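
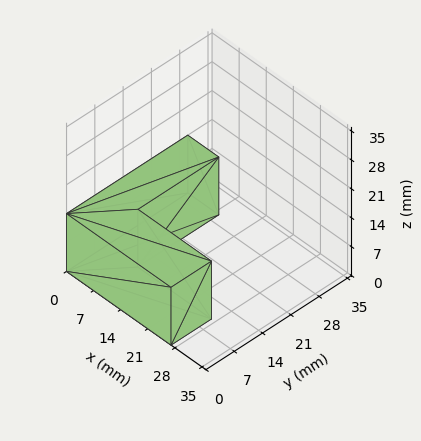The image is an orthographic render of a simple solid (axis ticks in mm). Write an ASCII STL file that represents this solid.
Reading the render: the shape is an L-shaped prism: outer 27 × 30 mm, arm thicknesses ≈ 10 mm (horizontal) and 8 mm (vertical), extruded 14 mm in z (dimensions read to the nearest mm from the axis ticks). For the STL, each face is triangulated and given an outward normal.

solid part
  facet normal 0.0000 0.0000 -1.0000
    outer loop
      vertex 27.0 10.0 0.0
      vertex 27.0 0.0 0.0
      vertex 0.0 0.0 0.0
    endloop
  endfacet
  facet normal 0.0000 0.0000 -1.0000
    outer loop
      vertex 8.0 10.0 0.0
      vertex 27.0 10.0 0.0
      vertex 0.0 0.0 0.0
    endloop
  endfacet
  facet normal 0.0000 0.0000 -1.0000
    outer loop
      vertex 8.0 30.0 0.0
      vertex 8.0 10.0 0.0
      vertex 0.0 0.0 0.0
    endloop
  endfacet
  facet normal 0.0000 0.0000 -1.0000
    outer loop
      vertex 0.0 30.0 0.0
      vertex 8.0 30.0 0.0
      vertex 0.0 0.0 0.0
    endloop
  endfacet
  facet normal 0.0000 0.0000 1.0000
    outer loop
      vertex 0.0 0.0 14.0
      vertex 27.0 0.0 14.0
      vertex 27.0 10.0 14.0
    endloop
  endfacet
  facet normal 0.0000 0.0000 1.0000
    outer loop
      vertex 0.0 0.0 14.0
      vertex 27.0 10.0 14.0
      vertex 8.0 10.0 14.0
    endloop
  endfacet
  facet normal 0.0000 0.0000 1.0000
    outer loop
      vertex 0.0 0.0 14.0
      vertex 8.0 10.0 14.0
      vertex 8.0 30.0 14.0
    endloop
  endfacet
  facet normal 0.0000 0.0000 1.0000
    outer loop
      vertex 0.0 0.0 14.0
      vertex 8.0 30.0 14.0
      vertex 0.0 30.0 14.0
    endloop
  endfacet
  facet normal 0.0000 -1.0000 0.0000
    outer loop
      vertex 0.0 0.0 0.0
      vertex 27.0 0.0 0.0
      vertex 27.0 0.0 14.0
    endloop
  endfacet
  facet normal 0.0000 -1.0000 0.0000
    outer loop
      vertex 0.0 0.0 0.0
      vertex 27.0 0.0 14.0
      vertex 0.0 0.0 14.0
    endloop
  endfacet
  facet normal 1.0000 0.0000 0.0000
    outer loop
      vertex 27.0 0.0 0.0
      vertex 27.0 10.0 0.0
      vertex 27.0 10.0 14.0
    endloop
  endfacet
  facet normal 1.0000 0.0000 0.0000
    outer loop
      vertex 27.0 0.0 0.0
      vertex 27.0 10.0 14.0
      vertex 27.0 0.0 14.0
    endloop
  endfacet
  facet normal 0.0000 1.0000 0.0000
    outer loop
      vertex 27.0 10.0 0.0
      vertex 8.0 10.0 0.0
      vertex 8.0 10.0 14.0
    endloop
  endfacet
  facet normal 0.0000 1.0000 0.0000
    outer loop
      vertex 27.0 10.0 0.0
      vertex 8.0 10.0 14.0
      vertex 27.0 10.0 14.0
    endloop
  endfacet
  facet normal 1.0000 0.0000 0.0000
    outer loop
      vertex 8.0 10.0 0.0
      vertex 8.0 30.0 0.0
      vertex 8.0 30.0 14.0
    endloop
  endfacet
  facet normal 1.0000 0.0000 0.0000
    outer loop
      vertex 8.0 10.0 0.0
      vertex 8.0 30.0 14.0
      vertex 8.0 10.0 14.0
    endloop
  endfacet
  facet normal 0.0000 1.0000 0.0000
    outer loop
      vertex 8.0 30.0 0.0
      vertex 0.0 30.0 0.0
      vertex 0.0 30.0 14.0
    endloop
  endfacet
  facet normal 0.0000 1.0000 0.0000
    outer loop
      vertex 8.0 30.0 0.0
      vertex 0.0 30.0 14.0
      vertex 8.0 30.0 14.0
    endloop
  endfacet
  facet normal -1.0000 0.0000 0.0000
    outer loop
      vertex 0.0 30.0 0.0
      vertex 0.0 0.0 0.0
      vertex 0.0 0.0 14.0
    endloop
  endfacet
  facet normal -1.0000 0.0000 0.0000
    outer loop
      vertex 0.0 30.0 0.0
      vertex 0.0 0.0 14.0
      vertex 0.0 30.0 14.0
    endloop
  endfacet
endsolid part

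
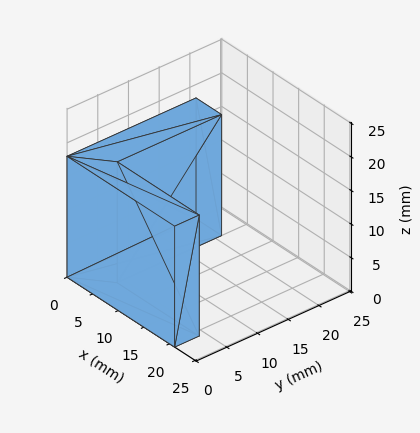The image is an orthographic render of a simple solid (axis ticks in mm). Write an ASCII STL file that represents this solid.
Reading the render: the shape is an L-shaped prism: outer 21 × 21 mm, arm thicknesses ≈ 4 mm (horizontal) and 5 mm (vertical), extruded 18 mm in z (dimensions read to the nearest mm from the axis ticks). For the STL, each face is triangulated and given an outward normal.

solid part
  facet normal 0.0000 0.0000 -1.0000
    outer loop
      vertex 21.000 4.000 0.000
      vertex 21.000 0.000 0.000
      vertex 0.000 0.000 0.000
    endloop
  endfacet
  facet normal 0.0000 0.0000 -1.0000
    outer loop
      vertex 5.000 4.000 0.000
      vertex 21.000 4.000 0.000
      vertex 0.000 0.000 0.000
    endloop
  endfacet
  facet normal 0.0000 0.0000 -1.0000
    outer loop
      vertex 5.000 21.000 0.000
      vertex 5.000 4.000 0.000
      vertex 0.000 0.000 0.000
    endloop
  endfacet
  facet normal 0.0000 0.0000 -1.0000
    outer loop
      vertex 0.000 21.000 0.000
      vertex 5.000 21.000 0.000
      vertex 0.000 0.000 0.000
    endloop
  endfacet
  facet normal 0.0000 0.0000 1.0000
    outer loop
      vertex 0.000 0.000 18.000
      vertex 21.000 0.000 18.000
      vertex 21.000 4.000 18.000
    endloop
  endfacet
  facet normal 0.0000 0.0000 1.0000
    outer loop
      vertex 0.000 0.000 18.000
      vertex 21.000 4.000 18.000
      vertex 5.000 4.000 18.000
    endloop
  endfacet
  facet normal 0.0000 0.0000 1.0000
    outer loop
      vertex 0.000 0.000 18.000
      vertex 5.000 4.000 18.000
      vertex 5.000 21.000 18.000
    endloop
  endfacet
  facet normal 0.0000 0.0000 1.0000
    outer loop
      vertex 0.000 0.000 18.000
      vertex 5.000 21.000 18.000
      vertex 0.000 21.000 18.000
    endloop
  endfacet
  facet normal 0.0000 -1.0000 0.0000
    outer loop
      vertex 0.000 0.000 0.000
      vertex 21.000 0.000 0.000
      vertex 21.000 0.000 18.000
    endloop
  endfacet
  facet normal 0.0000 -1.0000 0.0000
    outer loop
      vertex 0.000 0.000 0.000
      vertex 21.000 0.000 18.000
      vertex 0.000 0.000 18.000
    endloop
  endfacet
  facet normal 1.0000 0.0000 0.0000
    outer loop
      vertex 21.000 0.000 0.000
      vertex 21.000 4.000 0.000
      vertex 21.000 4.000 18.000
    endloop
  endfacet
  facet normal 1.0000 0.0000 0.0000
    outer loop
      vertex 21.000 0.000 0.000
      vertex 21.000 4.000 18.000
      vertex 21.000 0.000 18.000
    endloop
  endfacet
  facet normal 0.0000 1.0000 0.0000
    outer loop
      vertex 21.000 4.000 0.000
      vertex 5.000 4.000 0.000
      vertex 5.000 4.000 18.000
    endloop
  endfacet
  facet normal 0.0000 1.0000 0.0000
    outer loop
      vertex 21.000 4.000 0.000
      vertex 5.000 4.000 18.000
      vertex 21.000 4.000 18.000
    endloop
  endfacet
  facet normal 1.0000 0.0000 0.0000
    outer loop
      vertex 5.000 4.000 0.000
      vertex 5.000 21.000 0.000
      vertex 5.000 21.000 18.000
    endloop
  endfacet
  facet normal 1.0000 0.0000 0.0000
    outer loop
      vertex 5.000 4.000 0.000
      vertex 5.000 21.000 18.000
      vertex 5.000 4.000 18.000
    endloop
  endfacet
  facet normal 0.0000 1.0000 0.0000
    outer loop
      vertex 5.000 21.000 0.000
      vertex 0.000 21.000 0.000
      vertex 0.000 21.000 18.000
    endloop
  endfacet
  facet normal 0.0000 1.0000 0.0000
    outer loop
      vertex 5.000 21.000 0.000
      vertex 0.000 21.000 18.000
      vertex 5.000 21.000 18.000
    endloop
  endfacet
  facet normal -1.0000 0.0000 0.0000
    outer loop
      vertex 0.000 21.000 0.000
      vertex 0.000 0.000 0.000
      vertex 0.000 0.000 18.000
    endloop
  endfacet
  facet normal -1.0000 0.0000 0.0000
    outer loop
      vertex 0.000 21.000 0.000
      vertex 0.000 0.000 18.000
      vertex 0.000 21.000 18.000
    endloop
  endfacet
endsolid part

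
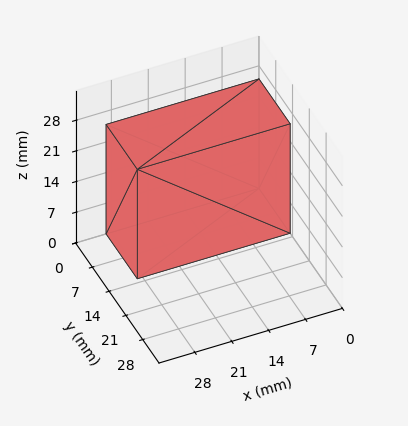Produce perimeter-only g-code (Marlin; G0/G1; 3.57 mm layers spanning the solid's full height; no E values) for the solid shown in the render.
Reading the render: the shape is a rectangular box, roughly 29 × 13 mm footprint and 25 mm tall (dimensions read to the nearest mm from the axis ticks). For the g-code, the solid's height is divided into equal slices at the stated Δz and each level perimeter traced with G1 moves after a G0 lift.

; perimeter-only toolpath
G21 ; units = mm
G90 ; absolute positioning
G28 ; home
; layer 1
G0 Z3.57
G0 X0.00 Y0.00
G1 X29.00 Y0.00
G1 X29.00 Y13.00
G1 X0.00 Y13.00
G1 X0.00 Y0.00
; layer 2
G0 Z7.14
G0 X0.00 Y0.00
G1 X29.00 Y0.00
G1 X29.00 Y13.00
G1 X0.00 Y13.00
G1 X0.00 Y0.00
; layer 3
G0 Z10.71
G0 X0.00 Y0.00
G1 X29.00 Y0.00
G1 X29.00 Y13.00
G1 X0.00 Y13.00
G1 X0.00 Y0.00
; layer 4
G0 Z14.29
G0 X0.00 Y0.00
G1 X29.00 Y0.00
G1 X29.00 Y13.00
G1 X0.00 Y13.00
G1 X0.00 Y0.00
; layer 5
G0 Z17.86
G0 X0.00 Y0.00
G1 X29.00 Y0.00
G1 X29.00 Y13.00
G1 X0.00 Y13.00
G1 X0.00 Y0.00
; layer 6
G0 Z21.43
G0 X0.00 Y0.00
G1 X29.00 Y0.00
G1 X29.00 Y13.00
G1 X0.00 Y13.00
G1 X0.00 Y0.00
; layer 7
G0 Z25.00
G0 X0.00 Y0.00
G1 X29.00 Y0.00
G1 X29.00 Y13.00
G1 X0.00 Y13.00
G1 X0.00 Y0.00
M2 ; end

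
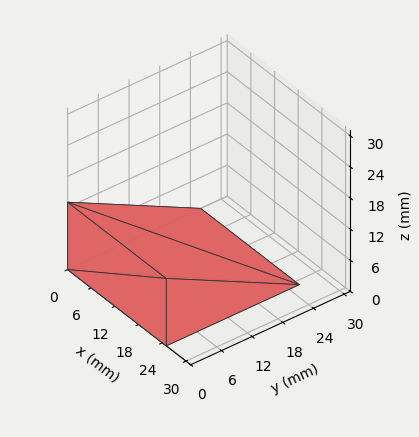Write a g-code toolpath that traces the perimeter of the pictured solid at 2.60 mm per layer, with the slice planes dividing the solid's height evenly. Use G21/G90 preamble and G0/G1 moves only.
Reading the render: the shape is a wedge (ramp): 25 × 26 mm base, rising to 13 mm along the y=0 edge and sloping linearly to z=0 at y=26 (dimensions read to the nearest mm from the axis ticks). For the g-code, the solid's height is divided into equal slices at the stated Δz and each level perimeter traced with G1 moves after a G0 lift.

; perimeter-only toolpath
G21 ; units = mm
G90 ; absolute positioning
G28 ; home
; layer 1
G0 Z2.60
G0 X0.00 Y0.00
G1 X25.00 Y0.00
G1 X25.00 Y20.80
G1 X0.00 Y20.80
G1 X0.00 Y0.00
; layer 2
G0 Z5.20
G0 X0.00 Y0.00
G1 X25.00 Y0.00
G1 X25.00 Y15.60
G1 X0.00 Y15.60
G1 X0.00 Y0.00
; layer 3
G0 Z7.80
G0 X0.00 Y0.00
G1 X25.00 Y0.00
G1 X25.00 Y10.40
G1 X0.00 Y10.40
G1 X0.00 Y0.00
; layer 4
G0 Z10.40
G0 X0.00 Y0.00
G1 X25.00 Y0.00
G1 X25.00 Y5.20
G1 X0.00 Y5.20
G1 X0.00 Y0.00
M2 ; end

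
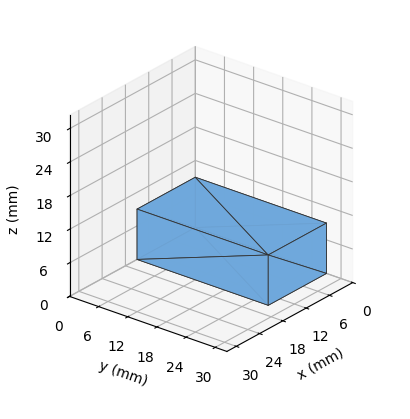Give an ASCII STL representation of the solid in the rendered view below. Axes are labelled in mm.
Reading the render: the shape is a rectangular box, roughly 15 × 27 mm footprint and 9 mm tall (dimensions read to the nearest mm from the axis ticks). For the STL, each face is triangulated and given an outward normal.

solid part
  facet normal 0.0000 0.0000 -1.0000
    outer loop
      vertex 15.000 27.000 0.000
      vertex 15.000 0.000 0.000
      vertex 0.000 0.000 0.000
    endloop
  endfacet
  facet normal 0.0000 0.0000 -1.0000
    outer loop
      vertex 0.000 27.000 0.000
      vertex 15.000 27.000 0.000
      vertex 0.000 0.000 0.000
    endloop
  endfacet
  facet normal 0.0000 0.0000 1.0000
    outer loop
      vertex 0.000 0.000 9.000
      vertex 15.000 0.000 9.000
      vertex 15.000 27.000 9.000
    endloop
  endfacet
  facet normal 0.0000 0.0000 1.0000
    outer loop
      vertex 0.000 0.000 9.000
      vertex 15.000 27.000 9.000
      vertex 0.000 27.000 9.000
    endloop
  endfacet
  facet normal 0.0000 -1.0000 0.0000
    outer loop
      vertex 0.000 0.000 0.000
      vertex 15.000 0.000 0.000
      vertex 15.000 0.000 9.000
    endloop
  endfacet
  facet normal 0.0000 -1.0000 0.0000
    outer loop
      vertex 0.000 0.000 0.000
      vertex 15.000 0.000 9.000
      vertex 0.000 0.000 9.000
    endloop
  endfacet
  facet normal 0.0000 1.0000 0.0000
    outer loop
      vertex 15.000 27.000 9.000
      vertex 15.000 27.000 0.000
      vertex 0.000 27.000 0.000
    endloop
  endfacet
  facet normal 0.0000 1.0000 0.0000
    outer loop
      vertex 0.000 27.000 9.000
      vertex 15.000 27.000 9.000
      vertex 0.000 27.000 0.000
    endloop
  endfacet
  facet normal -1.0000 0.0000 0.0000
    outer loop
      vertex 0.000 27.000 9.000
      vertex 0.000 27.000 0.000
      vertex 0.000 0.000 0.000
    endloop
  endfacet
  facet normal -1.0000 0.0000 0.0000
    outer loop
      vertex 0.000 0.000 9.000
      vertex 0.000 27.000 9.000
      vertex 0.000 0.000 0.000
    endloop
  endfacet
  facet normal 1.0000 0.0000 0.0000
    outer loop
      vertex 15.000 0.000 0.000
      vertex 15.000 27.000 0.000
      vertex 15.000 27.000 9.000
    endloop
  endfacet
  facet normal 1.0000 0.0000 0.0000
    outer loop
      vertex 15.000 0.000 0.000
      vertex 15.000 27.000 9.000
      vertex 15.000 0.000 9.000
    endloop
  endfacet
endsolid part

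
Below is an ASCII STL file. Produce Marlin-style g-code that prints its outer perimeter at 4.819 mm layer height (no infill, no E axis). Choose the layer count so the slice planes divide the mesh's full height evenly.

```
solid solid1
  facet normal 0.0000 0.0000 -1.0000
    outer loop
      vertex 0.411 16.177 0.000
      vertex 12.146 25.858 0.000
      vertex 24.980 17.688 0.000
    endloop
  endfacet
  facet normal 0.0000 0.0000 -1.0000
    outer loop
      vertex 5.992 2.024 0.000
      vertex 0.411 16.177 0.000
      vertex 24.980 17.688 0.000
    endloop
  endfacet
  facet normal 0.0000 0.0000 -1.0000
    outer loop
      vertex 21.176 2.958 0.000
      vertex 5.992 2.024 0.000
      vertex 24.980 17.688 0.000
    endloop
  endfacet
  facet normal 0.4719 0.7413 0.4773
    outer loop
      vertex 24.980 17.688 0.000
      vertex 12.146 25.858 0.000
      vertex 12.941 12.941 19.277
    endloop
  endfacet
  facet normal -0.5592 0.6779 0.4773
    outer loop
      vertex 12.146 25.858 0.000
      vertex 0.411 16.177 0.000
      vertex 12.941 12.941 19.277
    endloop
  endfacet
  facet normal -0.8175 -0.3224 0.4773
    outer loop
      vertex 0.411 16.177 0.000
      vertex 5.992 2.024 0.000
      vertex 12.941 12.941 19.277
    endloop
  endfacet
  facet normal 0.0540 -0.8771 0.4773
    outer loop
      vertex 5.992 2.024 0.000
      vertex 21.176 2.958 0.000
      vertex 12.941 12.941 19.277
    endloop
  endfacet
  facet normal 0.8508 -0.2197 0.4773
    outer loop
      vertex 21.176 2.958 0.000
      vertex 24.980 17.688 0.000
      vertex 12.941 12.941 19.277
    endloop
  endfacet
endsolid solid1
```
; perimeter-only toolpath
G21 ; units = mm
G90 ; absolute positioning
G28 ; home
; layer 1
G0 Z4.819
G0 X21.970 Y16.501
G1 X12.345 Y22.629
G1 X3.544 Y15.368
G1 X7.729 Y4.753
G1 X19.117 Y5.454
G1 X21.970 Y16.501
; layer 2
G0 Z9.639
G0 X18.960 Y15.314
G1 X12.544 Y19.399
G1 X6.676 Y14.559
G1 X9.466 Y7.482
G1 X17.058 Y7.950
G1 X18.960 Y15.314
; layer 3
G0 Z14.458
G0 X15.951 Y14.128
G1 X12.742 Y16.170
G1 X9.809 Y13.750
G1 X11.204 Y10.212
G1 X15.000 Y10.445
G1 X15.951 Y14.128
M2 ; end

The solid is a regular 5-sided pyramid, base circumscribed radius ≈ 12.9 mm, apex at z ≈ 19.3 mm. Slicing at Δz = 4.819 mm — 4 equal slices spanning the solid's height, so layer i sits at z = i·h/4 — gives 3 non-empty perimeters. Each is a 5-segment closed polygon; G0 lifts to the layer z and rapids to the start vertex, then G1 traces the edges. The cross-section shrinks linearly with z (the slice at the apex is degenerate and omitted).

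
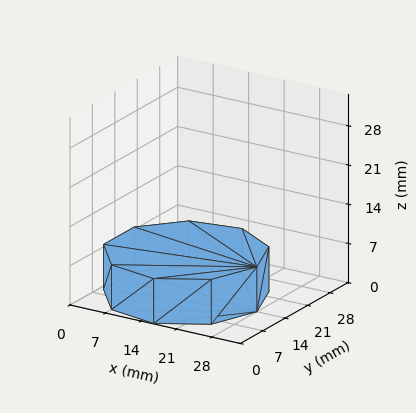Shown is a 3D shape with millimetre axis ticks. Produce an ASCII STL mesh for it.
Reading the render: the shape is a regular 9-sided prism (a cylinder approximated with 9 flat sides), circumscribed radius ≈ 14 mm, height ≈ 8 mm (dimensions read to the nearest mm from the axis ticks). For the STL, each face is triangulated and given an outward normal.

solid part
  facet normal 0.0000 0.0000 -1.0000
    outer loop
      vertex 16.4 27.8 0.0
      vertex 24.7 23.0 0.0
      vertex 28.0 14.0 0.0
    endloop
  endfacet
  facet normal 0.0000 0.0000 -1.0000
    outer loop
      vertex 7.0 26.1 0.0
      vertex 16.4 27.8 0.0
      vertex 28.0 14.0 0.0
    endloop
  endfacet
  facet normal 0.0000 0.0000 -1.0000
    outer loop
      vertex 0.8 18.8 0.0
      vertex 7.0 26.1 0.0
      vertex 28.0 14.0 0.0
    endloop
  endfacet
  facet normal 0.0000 0.0000 -1.0000
    outer loop
      vertex 0.8 9.2 0.0
      vertex 0.8 18.8 0.0
      vertex 28.0 14.0 0.0
    endloop
  endfacet
  facet normal 0.0000 0.0000 -1.0000
    outer loop
      vertex 7.0 1.9 0.0
      vertex 0.8 9.2 0.0
      vertex 28.0 14.0 0.0
    endloop
  endfacet
  facet normal 0.0000 0.0000 -1.0000
    outer loop
      vertex 16.4 0.2 0.0
      vertex 7.0 1.9 0.0
      vertex 28.0 14.0 0.0
    endloop
  endfacet
  facet normal 0.0000 0.0000 -1.0000
    outer loop
      vertex 24.7 5.0 0.0
      vertex 16.4 0.2 0.0
      vertex 28.0 14.0 0.0
    endloop
  endfacet
  facet normal 0.0000 0.0000 1.0000
    outer loop
      vertex 28.0 14.0 8.0
      vertex 24.7 23.0 8.0
      vertex 16.4 27.8 8.0
    endloop
  endfacet
  facet normal 0.0000 0.0000 1.0000
    outer loop
      vertex 28.0 14.0 8.0
      vertex 16.4 27.8 8.0
      vertex 7.0 26.1 8.0
    endloop
  endfacet
  facet normal 0.0000 0.0000 1.0000
    outer loop
      vertex 28.0 14.0 8.0
      vertex 7.0 26.1 8.0
      vertex 0.8 18.8 8.0
    endloop
  endfacet
  facet normal 0.0000 0.0000 1.0000
    outer loop
      vertex 28.0 14.0 8.0
      vertex 0.8 18.8 8.0
      vertex 0.8 9.2 8.0
    endloop
  endfacet
  facet normal 0.0000 0.0000 1.0000
    outer loop
      vertex 28.0 14.0 8.0
      vertex 0.8 9.2 8.0
      vertex 7.0 1.9 8.0
    endloop
  endfacet
  facet normal 0.0000 0.0000 1.0000
    outer loop
      vertex 28.0 14.0 8.0
      vertex 7.0 1.9 8.0
      vertex 16.4 0.2 8.0
    endloop
  endfacet
  facet normal 0.0000 0.0000 1.0000
    outer loop
      vertex 28.0 14.0 8.0
      vertex 16.4 0.2 8.0
      vertex 24.7 5.0 8.0
    endloop
  endfacet
  facet normal 0.9389 0.3443 0.0000
    outer loop
      vertex 28.0 14.0 0.0
      vertex 24.7 23.0 0.0
      vertex 24.7 23.0 8.0
    endloop
  endfacet
  facet normal 0.9389 0.3443 0.0000
    outer loop
      vertex 28.0 14.0 0.0
      vertex 24.7 23.0 8.0
      vertex 28.0 14.0 8.0
    endloop
  endfacet
  facet normal 0.5006 0.8657 0.0000
    outer loop
      vertex 24.7 23.0 0.0
      vertex 16.4 27.8 0.0
      vertex 16.4 27.8 8.0
    endloop
  endfacet
  facet normal 0.5006 0.8657 0.0000
    outer loop
      vertex 24.7 23.0 0.0
      vertex 16.4 27.8 8.0
      vertex 24.7 23.0 8.0
    endloop
  endfacet
  facet normal -0.1780 0.9840 0.0000
    outer loop
      vertex 16.4 27.8 0.0
      vertex 7.0 26.1 0.0
      vertex 7.0 26.1 8.0
    endloop
  endfacet
  facet normal -0.1780 0.9840 0.0000
    outer loop
      vertex 16.4 27.8 0.0
      vertex 7.0 26.1 8.0
      vertex 16.4 27.8 8.0
    endloop
  endfacet
  facet normal -0.7622 0.6473 0.0000
    outer loop
      vertex 7.0 26.1 0.0
      vertex 0.8 18.8 0.0
      vertex 0.8 18.8 8.0
    endloop
  endfacet
  facet normal -0.7622 0.6473 0.0000
    outer loop
      vertex 7.0 26.1 0.0
      vertex 0.8 18.8 8.0
      vertex 7.0 26.1 8.0
    endloop
  endfacet
  facet normal -1.0000 0.0000 0.0000
    outer loop
      vertex 0.8 18.8 0.0
      vertex 0.8 9.2 0.0
      vertex 0.8 9.2 8.0
    endloop
  endfacet
  facet normal -1.0000 0.0000 0.0000
    outer loop
      vertex 0.8 18.8 0.0
      vertex 0.8 9.2 8.0
      vertex 0.8 18.8 8.0
    endloop
  endfacet
  facet normal -0.7622 -0.6473 0.0000
    outer loop
      vertex 0.8 9.2 0.0
      vertex 7.0 1.9 0.0
      vertex 7.0 1.9 8.0
    endloop
  endfacet
  facet normal -0.7622 -0.6473 0.0000
    outer loop
      vertex 0.8 9.2 0.0
      vertex 7.0 1.9 8.0
      vertex 0.8 9.2 8.0
    endloop
  endfacet
  facet normal -0.1780 -0.9840 0.0000
    outer loop
      vertex 7.0 1.9 0.0
      vertex 16.4 0.2 0.0
      vertex 16.4 0.2 8.0
    endloop
  endfacet
  facet normal -0.1780 -0.9840 0.0000
    outer loop
      vertex 7.0 1.9 0.0
      vertex 16.4 0.2 8.0
      vertex 7.0 1.9 8.0
    endloop
  endfacet
  facet normal 0.5006 -0.8657 0.0000
    outer loop
      vertex 16.4 0.2 0.0
      vertex 24.7 5.0 0.0
      vertex 24.7 5.0 8.0
    endloop
  endfacet
  facet normal 0.5006 -0.8657 0.0000
    outer loop
      vertex 16.4 0.2 0.0
      vertex 24.7 5.0 8.0
      vertex 16.4 0.2 8.0
    endloop
  endfacet
  facet normal 0.9389 -0.3443 0.0000
    outer loop
      vertex 24.7 5.0 0.0
      vertex 28.0 14.0 0.0
      vertex 28.0 14.0 8.0
    endloop
  endfacet
  facet normal 0.9389 -0.3443 0.0000
    outer loop
      vertex 24.7 5.0 0.0
      vertex 28.0 14.0 8.0
      vertex 24.7 5.0 8.0
    endloop
  endfacet
endsolid part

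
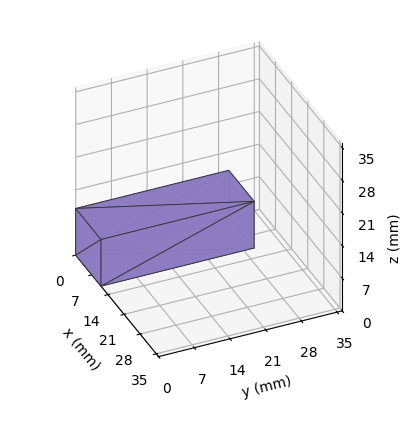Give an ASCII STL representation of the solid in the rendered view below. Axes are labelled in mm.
Reading the render: the shape is a rectangular box, roughly 11 × 30 mm footprint and 10 mm tall (dimensions read to the nearest mm from the axis ticks). For the STL, each face is triangulated and given an outward normal.

solid part
  facet normal 0.0000 0.0000 -1.0000
    outer loop
      vertex 11.0 30.0 0.0
      vertex 11.0 0.0 0.0
      vertex 0.0 0.0 0.0
    endloop
  endfacet
  facet normal 0.0000 0.0000 -1.0000
    outer loop
      vertex 0.0 30.0 0.0
      vertex 11.0 30.0 0.0
      vertex 0.0 0.0 0.0
    endloop
  endfacet
  facet normal 0.0000 0.0000 1.0000
    outer loop
      vertex 0.0 0.0 10.0
      vertex 11.0 0.0 10.0
      vertex 11.0 30.0 10.0
    endloop
  endfacet
  facet normal 0.0000 0.0000 1.0000
    outer loop
      vertex 0.0 0.0 10.0
      vertex 11.0 30.0 10.0
      vertex 0.0 30.0 10.0
    endloop
  endfacet
  facet normal 0.0000 -1.0000 0.0000
    outer loop
      vertex 0.0 0.0 0.0
      vertex 11.0 0.0 0.0
      vertex 11.0 0.0 10.0
    endloop
  endfacet
  facet normal 0.0000 -1.0000 0.0000
    outer loop
      vertex 0.0 0.0 0.0
      vertex 11.0 0.0 10.0
      vertex 0.0 0.0 10.0
    endloop
  endfacet
  facet normal 0.0000 1.0000 0.0000
    outer loop
      vertex 11.0 30.0 10.0
      vertex 11.0 30.0 0.0
      vertex 0.0 30.0 0.0
    endloop
  endfacet
  facet normal 0.0000 1.0000 0.0000
    outer loop
      vertex 0.0 30.0 10.0
      vertex 11.0 30.0 10.0
      vertex 0.0 30.0 0.0
    endloop
  endfacet
  facet normal -1.0000 0.0000 0.0000
    outer loop
      vertex 0.0 30.0 10.0
      vertex 0.0 30.0 0.0
      vertex 0.0 0.0 0.0
    endloop
  endfacet
  facet normal -1.0000 0.0000 0.0000
    outer loop
      vertex 0.0 0.0 10.0
      vertex 0.0 30.0 10.0
      vertex 0.0 0.0 0.0
    endloop
  endfacet
  facet normal 1.0000 0.0000 0.0000
    outer loop
      vertex 11.0 0.0 0.0
      vertex 11.0 30.0 0.0
      vertex 11.0 30.0 10.0
    endloop
  endfacet
  facet normal 1.0000 0.0000 0.0000
    outer loop
      vertex 11.0 0.0 0.0
      vertex 11.0 30.0 10.0
      vertex 11.0 0.0 10.0
    endloop
  endfacet
endsolid part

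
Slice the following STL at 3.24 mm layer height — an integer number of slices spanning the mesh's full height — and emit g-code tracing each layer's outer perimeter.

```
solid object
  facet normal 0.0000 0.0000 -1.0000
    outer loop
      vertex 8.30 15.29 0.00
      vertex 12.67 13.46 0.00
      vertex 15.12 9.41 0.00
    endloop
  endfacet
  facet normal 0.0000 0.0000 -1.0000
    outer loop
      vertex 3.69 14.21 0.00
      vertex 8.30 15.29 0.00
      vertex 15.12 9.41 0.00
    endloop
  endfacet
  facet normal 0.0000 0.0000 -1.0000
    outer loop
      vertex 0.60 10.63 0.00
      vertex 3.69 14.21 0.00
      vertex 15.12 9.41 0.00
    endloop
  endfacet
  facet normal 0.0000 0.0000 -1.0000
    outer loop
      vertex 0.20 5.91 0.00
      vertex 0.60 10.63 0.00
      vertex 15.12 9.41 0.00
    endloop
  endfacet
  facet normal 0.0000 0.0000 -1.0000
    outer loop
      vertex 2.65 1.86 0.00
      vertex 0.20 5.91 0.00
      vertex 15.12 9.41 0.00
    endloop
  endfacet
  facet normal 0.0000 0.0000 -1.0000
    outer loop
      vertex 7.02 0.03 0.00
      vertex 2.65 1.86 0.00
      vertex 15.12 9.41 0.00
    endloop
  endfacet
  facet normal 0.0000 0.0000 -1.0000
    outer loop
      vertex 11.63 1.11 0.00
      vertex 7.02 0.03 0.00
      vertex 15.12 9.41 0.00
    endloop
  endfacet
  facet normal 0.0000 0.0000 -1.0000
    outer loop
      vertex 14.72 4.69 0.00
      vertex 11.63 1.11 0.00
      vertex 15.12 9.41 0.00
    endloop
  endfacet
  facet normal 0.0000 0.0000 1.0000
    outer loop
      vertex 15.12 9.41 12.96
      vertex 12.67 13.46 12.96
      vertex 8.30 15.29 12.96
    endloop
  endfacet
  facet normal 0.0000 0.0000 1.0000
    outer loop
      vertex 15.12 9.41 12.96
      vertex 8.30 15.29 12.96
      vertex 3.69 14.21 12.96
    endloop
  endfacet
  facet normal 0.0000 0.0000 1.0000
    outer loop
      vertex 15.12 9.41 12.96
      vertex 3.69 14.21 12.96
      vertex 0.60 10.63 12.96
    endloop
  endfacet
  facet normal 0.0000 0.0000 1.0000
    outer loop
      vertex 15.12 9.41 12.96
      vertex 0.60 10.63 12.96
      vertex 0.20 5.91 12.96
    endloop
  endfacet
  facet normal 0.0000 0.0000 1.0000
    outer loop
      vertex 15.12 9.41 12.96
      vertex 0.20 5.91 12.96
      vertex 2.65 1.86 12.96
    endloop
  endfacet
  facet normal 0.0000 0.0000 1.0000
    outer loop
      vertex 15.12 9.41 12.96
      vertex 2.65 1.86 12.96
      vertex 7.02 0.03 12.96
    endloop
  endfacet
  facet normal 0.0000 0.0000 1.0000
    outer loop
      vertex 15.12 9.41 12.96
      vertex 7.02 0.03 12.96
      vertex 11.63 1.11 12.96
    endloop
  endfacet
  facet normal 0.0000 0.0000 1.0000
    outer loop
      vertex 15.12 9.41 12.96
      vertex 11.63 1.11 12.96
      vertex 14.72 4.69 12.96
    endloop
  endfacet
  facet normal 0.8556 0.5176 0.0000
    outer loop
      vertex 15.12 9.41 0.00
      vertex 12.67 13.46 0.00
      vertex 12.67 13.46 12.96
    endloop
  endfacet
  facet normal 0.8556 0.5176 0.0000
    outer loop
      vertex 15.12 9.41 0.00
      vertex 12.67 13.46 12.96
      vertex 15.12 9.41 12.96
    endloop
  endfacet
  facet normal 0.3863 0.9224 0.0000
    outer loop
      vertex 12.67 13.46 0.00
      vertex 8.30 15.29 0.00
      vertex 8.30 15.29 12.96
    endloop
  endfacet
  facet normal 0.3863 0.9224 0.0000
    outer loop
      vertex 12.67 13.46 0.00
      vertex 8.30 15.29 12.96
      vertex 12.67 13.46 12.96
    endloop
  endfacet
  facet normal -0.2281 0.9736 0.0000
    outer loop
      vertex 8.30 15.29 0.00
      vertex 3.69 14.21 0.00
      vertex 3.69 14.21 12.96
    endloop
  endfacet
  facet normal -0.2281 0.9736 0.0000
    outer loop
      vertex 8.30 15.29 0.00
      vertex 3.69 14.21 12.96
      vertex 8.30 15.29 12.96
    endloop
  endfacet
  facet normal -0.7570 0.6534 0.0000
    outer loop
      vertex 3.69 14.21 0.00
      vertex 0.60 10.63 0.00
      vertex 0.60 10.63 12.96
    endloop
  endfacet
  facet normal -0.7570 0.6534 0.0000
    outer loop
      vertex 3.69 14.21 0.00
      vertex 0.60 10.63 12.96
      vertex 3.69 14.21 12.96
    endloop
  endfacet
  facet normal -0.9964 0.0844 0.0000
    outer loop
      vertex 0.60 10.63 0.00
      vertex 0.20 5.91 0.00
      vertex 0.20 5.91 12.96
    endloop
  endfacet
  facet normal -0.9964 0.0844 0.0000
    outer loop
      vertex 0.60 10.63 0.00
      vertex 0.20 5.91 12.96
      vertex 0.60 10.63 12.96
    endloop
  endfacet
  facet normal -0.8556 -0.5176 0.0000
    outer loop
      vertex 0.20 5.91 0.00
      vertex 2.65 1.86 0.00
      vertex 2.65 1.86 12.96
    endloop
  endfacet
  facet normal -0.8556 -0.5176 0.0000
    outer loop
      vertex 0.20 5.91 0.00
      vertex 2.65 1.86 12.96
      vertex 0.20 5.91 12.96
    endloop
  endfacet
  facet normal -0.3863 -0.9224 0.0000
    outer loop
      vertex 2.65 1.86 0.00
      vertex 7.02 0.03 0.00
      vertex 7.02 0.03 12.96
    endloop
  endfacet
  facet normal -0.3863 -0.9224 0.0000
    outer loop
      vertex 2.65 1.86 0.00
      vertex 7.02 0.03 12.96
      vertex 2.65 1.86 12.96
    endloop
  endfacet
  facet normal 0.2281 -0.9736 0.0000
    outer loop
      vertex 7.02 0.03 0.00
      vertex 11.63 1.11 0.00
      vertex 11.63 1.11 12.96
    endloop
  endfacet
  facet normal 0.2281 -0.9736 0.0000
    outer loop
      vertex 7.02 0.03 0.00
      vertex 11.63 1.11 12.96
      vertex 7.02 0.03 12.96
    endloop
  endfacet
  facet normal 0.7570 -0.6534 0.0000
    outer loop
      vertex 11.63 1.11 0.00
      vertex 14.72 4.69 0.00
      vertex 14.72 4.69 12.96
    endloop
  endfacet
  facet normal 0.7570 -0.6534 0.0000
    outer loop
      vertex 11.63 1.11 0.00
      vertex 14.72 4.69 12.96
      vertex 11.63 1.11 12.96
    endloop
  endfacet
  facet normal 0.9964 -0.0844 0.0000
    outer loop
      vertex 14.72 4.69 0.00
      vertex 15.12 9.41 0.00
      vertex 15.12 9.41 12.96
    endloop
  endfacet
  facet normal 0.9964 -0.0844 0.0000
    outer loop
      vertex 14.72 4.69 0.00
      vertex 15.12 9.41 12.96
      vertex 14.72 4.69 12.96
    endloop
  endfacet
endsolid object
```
; perimeter-only toolpath
G21 ; units = mm
G90 ; absolute positioning
G28 ; home
; layer 1
G0 Z3.24
G0 X15.12 Y9.41
G1 X12.67 Y13.46
G1 X8.30 Y15.29
G1 X3.69 Y14.21
G1 X0.60 Y10.63
G1 X0.20 Y5.91
G1 X2.65 Y1.86
G1 X7.02 Y0.03
G1 X11.63 Y1.11
G1 X14.72 Y4.69
G1 X15.12 Y9.41
; layer 2
G0 Z6.48
G0 X15.12 Y9.41
G1 X12.67 Y13.46
G1 X8.30 Y15.29
G1 X3.69 Y14.21
G1 X0.60 Y10.63
G1 X0.20 Y5.91
G1 X2.65 Y1.86
G1 X7.02 Y0.03
G1 X11.63 Y1.11
G1 X14.72 Y4.69
G1 X15.12 Y9.41
; layer 3
G0 Z9.72
G0 X15.12 Y9.41
G1 X12.67 Y13.46
G1 X8.30 Y15.29
G1 X3.69 Y14.21
G1 X0.60 Y10.63
G1 X0.20 Y5.91
G1 X2.65 Y1.86
G1 X7.02 Y0.03
G1 X11.63 Y1.11
G1 X14.72 Y4.69
G1 X15.12 Y9.41
; layer 4
G0 Z12.96
G0 X15.12 Y9.41
G1 X12.67 Y13.46
G1 X8.30 Y15.29
G1 X3.69 Y14.21
G1 X0.60 Y10.63
G1 X0.20 Y5.91
G1 X2.65 Y1.86
G1 X7.02 Y0.03
G1 X11.63 Y1.11
G1 X14.72 Y4.69
G1 X15.12 Y9.41
M2 ; end

The solid is a regular 10-sided prism (a cylinder approximated with 10 flat sides), circumscribed radius ≈ 7.66 mm, height ≈ 13 mm. Slicing at Δz = 3.24 mm — 4 equal slices spanning the solid's height, so layer i sits at z = i·h/4 — gives 4 non-empty perimeters. Each is a 10-segment closed polygon; G0 lifts to the layer z and rapids to the start vertex, then G1 traces the edges.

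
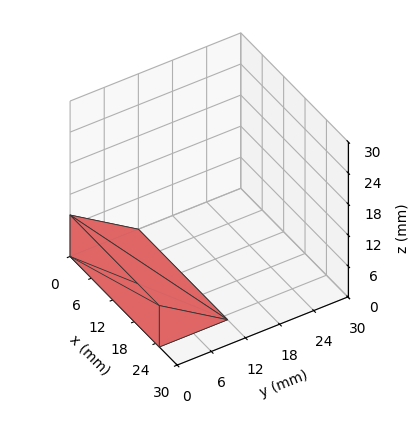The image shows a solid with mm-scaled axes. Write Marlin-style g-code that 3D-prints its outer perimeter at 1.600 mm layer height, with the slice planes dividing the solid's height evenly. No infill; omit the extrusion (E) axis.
Reading the render: the shape is a wedge (ramp): 25 × 12 mm base, rising to 8 mm along the y=0 edge and sloping linearly to z=0 at y=12 (dimensions read to the nearest mm from the axis ticks). For the g-code, the solid's height is divided into equal slices at the stated Δz and each level perimeter traced with G1 moves after a G0 lift.

; perimeter-only toolpath
G21 ; units = mm
G90 ; absolute positioning
G28 ; home
; layer 1
G0 Z1.600
G0 X0.000 Y0.000
G1 X25.000 Y0.000
G1 X25.000 Y9.600
G1 X0.000 Y9.600
G1 X0.000 Y0.000
; layer 2
G0 Z3.200
G0 X0.000 Y0.000
G1 X25.000 Y0.000
G1 X25.000 Y7.200
G1 X0.000 Y7.200
G1 X0.000 Y0.000
; layer 3
G0 Z4.800
G0 X0.000 Y0.000
G1 X25.000 Y0.000
G1 X25.000 Y4.800
G1 X0.000 Y4.800
G1 X0.000 Y0.000
; layer 4
G0 Z6.400
G0 X0.000 Y0.000
G1 X25.000 Y0.000
G1 X25.000 Y2.400
G1 X0.000 Y2.400
G1 X0.000 Y0.000
M2 ; end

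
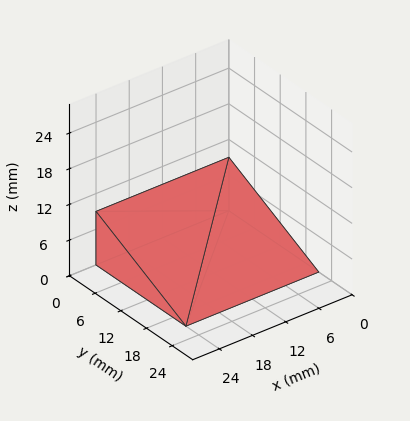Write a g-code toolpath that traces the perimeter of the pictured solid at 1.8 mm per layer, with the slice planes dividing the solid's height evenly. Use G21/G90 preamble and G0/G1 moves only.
Reading the render: the shape is a wedge (ramp): 24 × 21 mm base, rising to 9 mm along the y=0 edge and sloping linearly to z=0 at y=21 (dimensions read to the nearest mm from the axis ticks). For the g-code, the solid's height is divided into equal slices at the stated Δz and each level perimeter traced with G1 moves after a G0 lift.

; perimeter-only toolpath
G21 ; units = mm
G90 ; absolute positioning
G28 ; home
; layer 1
G0 Z1.8
G0 X0.0 Y0.0
G1 X24.0 Y0.0
G1 X24.0 Y16.8
G1 X0.0 Y16.8
G1 X0.0 Y0.0
; layer 2
G0 Z3.6
G0 X0.0 Y0.0
G1 X24.0 Y0.0
G1 X24.0 Y12.6
G1 X0.0 Y12.6
G1 X0.0 Y0.0
; layer 3
G0 Z5.4
G0 X0.0 Y0.0
G1 X24.0 Y0.0
G1 X24.0 Y8.4
G1 X0.0 Y8.4
G1 X0.0 Y0.0
; layer 4
G0 Z7.2
G0 X0.0 Y0.0
G1 X24.0 Y0.0
G1 X24.0 Y4.2
G1 X0.0 Y4.2
G1 X0.0 Y0.0
M2 ; end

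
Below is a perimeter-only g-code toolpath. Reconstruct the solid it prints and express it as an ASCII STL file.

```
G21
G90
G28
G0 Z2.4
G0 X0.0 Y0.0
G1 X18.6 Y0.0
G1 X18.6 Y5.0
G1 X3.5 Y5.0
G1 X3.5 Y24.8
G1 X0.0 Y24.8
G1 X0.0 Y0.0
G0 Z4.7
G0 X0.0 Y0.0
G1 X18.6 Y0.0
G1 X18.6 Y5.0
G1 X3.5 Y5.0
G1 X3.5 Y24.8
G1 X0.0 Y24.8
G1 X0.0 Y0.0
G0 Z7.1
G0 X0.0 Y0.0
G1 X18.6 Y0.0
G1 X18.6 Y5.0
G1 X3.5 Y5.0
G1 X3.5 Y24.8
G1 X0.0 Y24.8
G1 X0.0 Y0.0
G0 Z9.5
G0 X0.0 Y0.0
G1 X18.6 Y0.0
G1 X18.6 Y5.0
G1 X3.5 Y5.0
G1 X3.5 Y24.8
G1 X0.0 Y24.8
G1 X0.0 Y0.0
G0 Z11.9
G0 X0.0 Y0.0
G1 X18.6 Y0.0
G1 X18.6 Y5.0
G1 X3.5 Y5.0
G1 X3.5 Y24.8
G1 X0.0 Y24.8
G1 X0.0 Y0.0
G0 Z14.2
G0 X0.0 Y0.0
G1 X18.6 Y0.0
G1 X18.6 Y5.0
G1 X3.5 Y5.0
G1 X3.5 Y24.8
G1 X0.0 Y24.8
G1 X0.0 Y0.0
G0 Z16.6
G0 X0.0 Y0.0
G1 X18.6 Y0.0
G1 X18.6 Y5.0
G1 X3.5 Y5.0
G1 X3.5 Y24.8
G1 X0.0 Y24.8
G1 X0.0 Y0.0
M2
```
solid part
  facet normal 0.0000 0.0000 -1.0000
    outer loop
      vertex 18.6 5.0 0.0
      vertex 18.6 0.0 0.0
      vertex 0.0 0.0 0.0
    endloop
  endfacet
  facet normal 0.0000 0.0000 -1.0000
    outer loop
      vertex 3.5 5.0 0.0
      vertex 18.6 5.0 0.0
      vertex 0.0 0.0 0.0
    endloop
  endfacet
  facet normal 0.0000 0.0000 -1.0000
    outer loop
      vertex 3.5 24.8 0.0
      vertex 3.5 5.0 0.0
      vertex 0.0 0.0 0.0
    endloop
  endfacet
  facet normal 0.0000 0.0000 -1.0000
    outer loop
      vertex 0.0 24.8 0.0
      vertex 3.5 24.8 0.0
      vertex 0.0 0.0 0.0
    endloop
  endfacet
  facet normal 0.0000 0.0000 1.0000
    outer loop
      vertex 0.0 0.0 16.6
      vertex 18.6 0.0 16.6
      vertex 18.6 5.0 16.6
    endloop
  endfacet
  facet normal 0.0000 0.0000 1.0000
    outer loop
      vertex 0.0 0.0 16.6
      vertex 18.6 5.0 16.6
      vertex 3.5 5.0 16.6
    endloop
  endfacet
  facet normal 0.0000 0.0000 1.0000
    outer loop
      vertex 0.0 0.0 16.6
      vertex 3.5 5.0 16.6
      vertex 3.5 24.8 16.6
    endloop
  endfacet
  facet normal 0.0000 0.0000 1.0000
    outer loop
      vertex 0.0 0.0 16.6
      vertex 3.5 24.8 16.6
      vertex 0.0 24.8 16.6
    endloop
  endfacet
  facet normal 0.0000 -1.0000 0.0000
    outer loop
      vertex 0.0 0.0 0.0
      vertex 18.6 0.0 0.0
      vertex 18.6 0.0 16.6
    endloop
  endfacet
  facet normal 0.0000 -1.0000 0.0000
    outer loop
      vertex 0.0 0.0 0.0
      vertex 18.6 0.0 16.6
      vertex 0.0 0.0 16.6
    endloop
  endfacet
  facet normal 1.0000 0.0000 0.0000
    outer loop
      vertex 18.6 0.0 0.0
      vertex 18.6 5.0 0.0
      vertex 18.6 5.0 16.6
    endloop
  endfacet
  facet normal 1.0000 0.0000 0.0000
    outer loop
      vertex 18.6 0.0 0.0
      vertex 18.6 5.0 16.6
      vertex 18.6 0.0 16.6
    endloop
  endfacet
  facet normal 0.0000 1.0000 0.0000
    outer loop
      vertex 18.6 5.0 0.0
      vertex 3.5 5.0 0.0
      vertex 3.5 5.0 16.6
    endloop
  endfacet
  facet normal 0.0000 1.0000 0.0000
    outer loop
      vertex 18.6 5.0 0.0
      vertex 3.5 5.0 16.6
      vertex 18.6 5.0 16.6
    endloop
  endfacet
  facet normal 1.0000 0.0000 0.0000
    outer loop
      vertex 3.5 5.0 0.0
      vertex 3.5 24.8 0.0
      vertex 3.5 24.8 16.6
    endloop
  endfacet
  facet normal 1.0000 0.0000 0.0000
    outer loop
      vertex 3.5 5.0 0.0
      vertex 3.5 24.8 16.6
      vertex 3.5 5.0 16.6
    endloop
  endfacet
  facet normal 0.0000 1.0000 0.0000
    outer loop
      vertex 3.5 24.8 0.0
      vertex 0.0 24.8 0.0
      vertex 0.0 24.8 16.6
    endloop
  endfacet
  facet normal 0.0000 1.0000 0.0000
    outer loop
      vertex 3.5 24.8 0.0
      vertex 0.0 24.8 16.6
      vertex 3.5 24.8 16.6
    endloop
  endfacet
  facet normal -1.0000 0.0000 0.0000
    outer loop
      vertex 0.0 24.8 0.0
      vertex 0.0 0.0 0.0
      vertex 0.0 0.0 16.6
    endloop
  endfacet
  facet normal -1.0000 0.0000 0.0000
    outer loop
      vertex 0.0 24.8 0.0
      vertex 0.0 0.0 16.6
      vertex 0.0 24.8 16.6
    endloop
  endfacet
endsolid part

The G0 Z moves step by Δz≈2.4 mm. Every layer's G1 loop is the same polygon, so the solid is a straight extrusion of it from z=0 to z≈16.6. Closing with flat bottom and top caps and triangulating gives 20 facets — an L-shaped prism: outer 18.6 × 24.8 mm, arm thicknesses ≈ 5 mm (horizontal) and 3.5 mm (vertical), extruded 16.6 mm in z.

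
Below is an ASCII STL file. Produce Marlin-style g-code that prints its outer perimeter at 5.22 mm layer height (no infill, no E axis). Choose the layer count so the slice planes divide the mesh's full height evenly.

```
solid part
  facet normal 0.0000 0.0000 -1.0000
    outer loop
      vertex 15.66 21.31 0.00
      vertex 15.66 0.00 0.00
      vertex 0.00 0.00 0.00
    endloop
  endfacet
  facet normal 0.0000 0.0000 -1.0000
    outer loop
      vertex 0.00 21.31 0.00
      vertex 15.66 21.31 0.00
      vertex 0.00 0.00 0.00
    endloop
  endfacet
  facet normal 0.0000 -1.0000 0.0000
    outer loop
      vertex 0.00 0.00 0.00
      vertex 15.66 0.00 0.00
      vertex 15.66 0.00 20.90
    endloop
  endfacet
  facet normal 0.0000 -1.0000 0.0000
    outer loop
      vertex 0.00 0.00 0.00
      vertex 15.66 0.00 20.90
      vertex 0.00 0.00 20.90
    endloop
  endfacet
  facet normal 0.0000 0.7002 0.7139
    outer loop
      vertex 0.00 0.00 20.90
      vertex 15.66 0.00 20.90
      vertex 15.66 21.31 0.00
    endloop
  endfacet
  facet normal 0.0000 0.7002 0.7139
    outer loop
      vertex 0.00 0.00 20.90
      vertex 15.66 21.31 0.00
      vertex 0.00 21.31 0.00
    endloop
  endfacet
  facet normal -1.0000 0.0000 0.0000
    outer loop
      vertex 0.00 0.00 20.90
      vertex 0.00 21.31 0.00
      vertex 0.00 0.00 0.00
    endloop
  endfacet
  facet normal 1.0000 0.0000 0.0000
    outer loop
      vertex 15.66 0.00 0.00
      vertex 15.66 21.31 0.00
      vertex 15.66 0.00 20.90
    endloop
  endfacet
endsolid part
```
; perimeter-only toolpath
G21 ; units = mm
G90 ; absolute positioning
G28 ; home
; layer 1
G0 Z5.22
G0 X0.00 Y0.00
G1 X15.66 Y0.00
G1 X15.66 Y15.98
G1 X0.00 Y15.98
G1 X0.00 Y0.00
; layer 2
G0 Z10.45
G0 X0.00 Y0.00
G1 X15.66 Y0.00
G1 X15.66 Y10.65
G1 X0.00 Y10.65
G1 X0.00 Y0.00
; layer 3
G0 Z15.67
G0 X0.00 Y0.00
G1 X15.66 Y0.00
G1 X15.66 Y5.33
G1 X0.00 Y5.33
G1 X0.00 Y0.00
M2 ; end

The solid is a wedge (ramp): 15.7 × 21.3 mm base, rising to 20.9 mm along the y=0 edge and sloping linearly to z=0 at y=21.3. Slicing at Δz = 5.22 mm — 4 equal slices spanning the solid's height, so layer i sits at z = i·h/4 — gives 3 non-empty perimeters. Each is a 4-segment closed polygon; G0 lifts to the layer z and rapids to the start vertex, then G1 traces the edges. The cross-section shrinks linearly with z (the slice at the apex is degenerate and omitted).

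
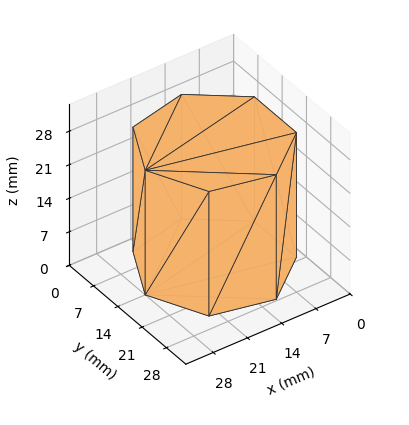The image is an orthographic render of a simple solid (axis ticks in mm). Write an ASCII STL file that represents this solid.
Reading the render: the shape is a regular 7-sided prism (a cylinder approximated with 7 flat sides), circumscribed radius ≈ 14 mm, height ≈ 26 mm (dimensions read to the nearest mm from the axis ticks). For the STL, each face is triangulated and given an outward normal.

solid part
  facet normal 0.0000 0.0000 -1.0000
    outer loop
      vertex 10.885 27.649 0.000
      vertex 22.729 24.946 0.000
      vertex 28.000 14.000 0.000
    endloop
  endfacet
  facet normal 0.0000 0.0000 -1.0000
    outer loop
      vertex 1.386 20.074 0.000
      vertex 10.885 27.649 0.000
      vertex 28.000 14.000 0.000
    endloop
  endfacet
  facet normal 0.0000 0.0000 -1.0000
    outer loop
      vertex 1.386 7.926 0.000
      vertex 1.386 20.074 0.000
      vertex 28.000 14.000 0.000
    endloop
  endfacet
  facet normal 0.0000 0.0000 -1.0000
    outer loop
      vertex 10.885 0.351 0.000
      vertex 1.386 7.926 0.000
      vertex 28.000 14.000 0.000
    endloop
  endfacet
  facet normal 0.0000 0.0000 -1.0000
    outer loop
      vertex 22.729 3.054 0.000
      vertex 10.885 0.351 0.000
      vertex 28.000 14.000 0.000
    endloop
  endfacet
  facet normal 0.0000 0.0000 1.0000
    outer loop
      vertex 28.000 14.000 26.000
      vertex 22.729 24.946 26.000
      vertex 10.885 27.649 26.000
    endloop
  endfacet
  facet normal 0.0000 0.0000 1.0000
    outer loop
      vertex 28.000 14.000 26.000
      vertex 10.885 27.649 26.000
      vertex 1.386 20.074 26.000
    endloop
  endfacet
  facet normal 0.0000 0.0000 1.0000
    outer loop
      vertex 28.000 14.000 26.000
      vertex 1.386 20.074 26.000
      vertex 1.386 7.926 26.000
    endloop
  endfacet
  facet normal 0.0000 0.0000 1.0000
    outer loop
      vertex 28.000 14.000 26.000
      vertex 1.386 7.926 26.000
      vertex 10.885 0.351 26.000
    endloop
  endfacet
  facet normal 0.0000 0.0000 1.0000
    outer loop
      vertex 28.000 14.000 26.000
      vertex 10.885 0.351 26.000
      vertex 22.729 3.054 26.000
    endloop
  endfacet
  facet normal 0.9010 0.4339 0.0000
    outer loop
      vertex 28.000 14.000 0.000
      vertex 22.729 24.946 0.000
      vertex 22.729 24.946 26.000
    endloop
  endfacet
  facet normal 0.9010 0.4339 0.0000
    outer loop
      vertex 28.000 14.000 0.000
      vertex 22.729 24.946 26.000
      vertex 28.000 14.000 26.000
    endloop
  endfacet
  facet normal 0.2225 0.9749 0.0000
    outer loop
      vertex 22.729 24.946 0.000
      vertex 10.885 27.649 0.000
      vertex 10.885 27.649 26.000
    endloop
  endfacet
  facet normal 0.2225 0.9749 0.0000
    outer loop
      vertex 22.729 24.946 0.000
      vertex 10.885 27.649 26.000
      vertex 22.729 24.946 26.000
    endloop
  endfacet
  facet normal -0.6235 0.7818 0.0000
    outer loop
      vertex 10.885 27.649 0.000
      vertex 1.386 20.074 0.000
      vertex 1.386 20.074 26.000
    endloop
  endfacet
  facet normal -0.6235 0.7818 0.0000
    outer loop
      vertex 10.885 27.649 0.000
      vertex 1.386 20.074 26.000
      vertex 10.885 27.649 26.000
    endloop
  endfacet
  facet normal -1.0000 0.0000 0.0000
    outer loop
      vertex 1.386 20.074 0.000
      vertex 1.386 7.926 0.000
      vertex 1.386 7.926 26.000
    endloop
  endfacet
  facet normal -1.0000 0.0000 0.0000
    outer loop
      vertex 1.386 20.074 0.000
      vertex 1.386 7.926 26.000
      vertex 1.386 20.074 26.000
    endloop
  endfacet
  facet normal -0.6235 -0.7818 0.0000
    outer loop
      vertex 1.386 7.926 0.000
      vertex 10.885 0.351 0.000
      vertex 10.885 0.351 26.000
    endloop
  endfacet
  facet normal -0.6235 -0.7818 0.0000
    outer loop
      vertex 1.386 7.926 0.000
      vertex 10.885 0.351 26.000
      vertex 1.386 7.926 26.000
    endloop
  endfacet
  facet normal 0.2225 -0.9749 0.0000
    outer loop
      vertex 10.885 0.351 0.000
      vertex 22.729 3.054 0.000
      vertex 22.729 3.054 26.000
    endloop
  endfacet
  facet normal 0.2225 -0.9749 0.0000
    outer loop
      vertex 10.885 0.351 0.000
      vertex 22.729 3.054 26.000
      vertex 10.885 0.351 26.000
    endloop
  endfacet
  facet normal 0.9010 -0.4339 0.0000
    outer loop
      vertex 22.729 3.054 0.000
      vertex 28.000 14.000 0.000
      vertex 28.000 14.000 26.000
    endloop
  endfacet
  facet normal 0.9010 -0.4339 0.0000
    outer loop
      vertex 22.729 3.054 0.000
      vertex 28.000 14.000 26.000
      vertex 22.729 3.054 26.000
    endloop
  endfacet
endsolid part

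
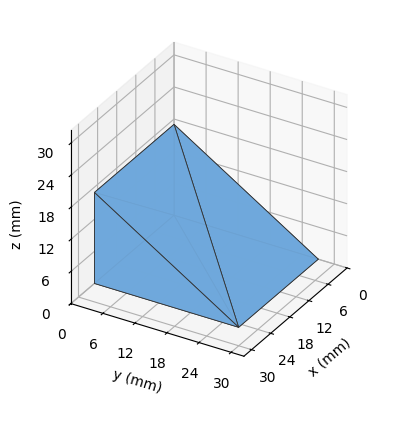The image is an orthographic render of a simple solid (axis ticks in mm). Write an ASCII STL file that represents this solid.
Reading the render: the shape is a wedge (ramp): 25 × 27 mm base, rising to 17 mm along the y=0 edge and sloping linearly to z=0 at y=27 (dimensions read to the nearest mm from the axis ticks). For the STL, each face is triangulated and given an outward normal.

solid part
  facet normal 0.0000 0.0000 -1.0000
    outer loop
      vertex 25.0 27.0 0.0
      vertex 25.0 0.0 0.0
      vertex 0.0 0.0 0.0
    endloop
  endfacet
  facet normal 0.0000 0.0000 -1.0000
    outer loop
      vertex 0.0 27.0 0.0
      vertex 25.0 27.0 0.0
      vertex 0.0 0.0 0.0
    endloop
  endfacet
  facet normal 0.0000 -1.0000 0.0000
    outer loop
      vertex 0.0 0.0 0.0
      vertex 25.0 0.0 0.0
      vertex 25.0 0.0 17.0
    endloop
  endfacet
  facet normal 0.0000 -1.0000 0.0000
    outer loop
      vertex 0.0 0.0 0.0
      vertex 25.0 0.0 17.0
      vertex 0.0 0.0 17.0
    endloop
  endfacet
  facet normal 0.0000 0.5328 0.8462
    outer loop
      vertex 0.0 0.0 17.0
      vertex 25.0 0.0 17.0
      vertex 25.0 27.0 0.0
    endloop
  endfacet
  facet normal 0.0000 0.5328 0.8462
    outer loop
      vertex 0.0 0.0 17.0
      vertex 25.0 27.0 0.0
      vertex 0.0 27.0 0.0
    endloop
  endfacet
  facet normal -1.0000 0.0000 0.0000
    outer loop
      vertex 0.0 0.0 17.0
      vertex 0.0 27.0 0.0
      vertex 0.0 0.0 0.0
    endloop
  endfacet
  facet normal 1.0000 0.0000 0.0000
    outer loop
      vertex 25.0 0.0 0.0
      vertex 25.0 27.0 0.0
      vertex 25.0 0.0 17.0
    endloop
  endfacet
endsolid part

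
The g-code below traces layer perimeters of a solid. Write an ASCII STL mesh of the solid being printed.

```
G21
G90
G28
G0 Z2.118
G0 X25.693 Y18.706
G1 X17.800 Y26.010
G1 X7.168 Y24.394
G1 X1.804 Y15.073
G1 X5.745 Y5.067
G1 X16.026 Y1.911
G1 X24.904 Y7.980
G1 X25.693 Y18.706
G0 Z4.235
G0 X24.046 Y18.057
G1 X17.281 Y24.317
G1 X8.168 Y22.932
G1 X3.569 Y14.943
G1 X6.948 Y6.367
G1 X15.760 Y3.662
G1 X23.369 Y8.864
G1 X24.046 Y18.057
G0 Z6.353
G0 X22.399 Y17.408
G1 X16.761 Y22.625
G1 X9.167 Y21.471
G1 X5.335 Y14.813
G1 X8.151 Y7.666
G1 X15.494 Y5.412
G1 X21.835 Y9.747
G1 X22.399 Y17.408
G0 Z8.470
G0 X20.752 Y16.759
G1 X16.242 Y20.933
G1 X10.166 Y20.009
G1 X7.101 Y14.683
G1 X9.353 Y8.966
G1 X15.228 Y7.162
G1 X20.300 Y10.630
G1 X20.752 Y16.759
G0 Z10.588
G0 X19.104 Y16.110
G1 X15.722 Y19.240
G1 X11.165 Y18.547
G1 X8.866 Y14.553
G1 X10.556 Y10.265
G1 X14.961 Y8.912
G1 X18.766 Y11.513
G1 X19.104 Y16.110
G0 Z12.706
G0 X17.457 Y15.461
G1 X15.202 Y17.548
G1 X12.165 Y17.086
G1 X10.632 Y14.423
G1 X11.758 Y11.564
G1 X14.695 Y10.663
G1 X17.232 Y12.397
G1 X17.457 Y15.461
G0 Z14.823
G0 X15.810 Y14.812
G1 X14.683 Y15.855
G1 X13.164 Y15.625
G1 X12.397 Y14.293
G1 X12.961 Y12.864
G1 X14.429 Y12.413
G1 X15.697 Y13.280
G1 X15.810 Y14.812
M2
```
solid part
  facet normal 0.0000 0.0000 -1.0000
    outer loop
      vertex 6.169 25.855 0.000
      vertex 18.320 27.702 0.000
      vertex 27.340 19.355 0.000
    endloop
  endfacet
  facet normal 0.0000 0.0000 -1.0000
    outer loop
      vertex 0.038 15.203 0.000
      vertex 6.169 25.855 0.000
      vertex 27.340 19.355 0.000
    endloop
  endfacet
  facet normal 0.0000 0.0000 -1.0000
    outer loop
      vertex 4.543 3.768 0.000
      vertex 0.038 15.203 0.000
      vertex 27.340 19.355 0.000
    endloop
  endfacet
  facet normal 0.0000 0.0000 -1.0000
    outer loop
      vertex 16.292 0.161 0.000
      vertex 4.543 3.768 0.000
      vertex 27.340 19.355 0.000
    endloop
  endfacet
  facet normal 0.0000 0.0000 -1.0000
    outer loop
      vertex 26.438 7.097 0.000
      vertex 16.292 0.161 0.000
      vertex 27.340 19.355 0.000
    endloop
  endfacet
  facet normal 0.5425 0.5863 0.6016
    outer loop
      vertex 27.340 19.355 0.000
      vertex 18.320 27.702 0.000
      vertex 14.163 14.163 16.941
    endloop
  endfacet
  facet normal -0.1200 0.7897 0.6017
    outer loop
      vertex 18.320 27.702 0.000
      vertex 6.169 25.855 0.000
      vertex 14.163 14.163 16.941
    endloop
  endfacet
  facet normal -0.6923 0.3985 0.6017
    outer loop
      vertex 6.169 25.855 0.000
      vertex 0.038 15.203 0.000
      vertex 14.163 14.163 16.941
    endloop
  endfacet
  facet normal -0.7432 -0.2928 0.6017
    outer loop
      vertex 0.038 15.203 0.000
      vertex 4.543 3.768 0.000
      vertex 14.163 14.163 16.941
    endloop
  endfacet
  facet normal -0.2344 -0.7636 0.6017
    outer loop
      vertex 4.543 3.768 0.000
      vertex 16.292 0.161 0.000
      vertex 14.163 14.163 16.941
    endloop
  endfacet
  facet normal 0.4508 -0.6594 0.6017
    outer loop
      vertex 16.292 0.161 0.000
      vertex 26.438 7.097 0.000
      vertex 14.163 14.163 16.941
    endloop
  endfacet
  facet normal 0.7966 -0.0586 0.6016
    outer loop
      vertex 26.438 7.097 0.000
      vertex 27.340 19.355 0.000
      vertex 14.163 14.163 16.941
    endloop
  endfacet
endsolid part

The G0 Z moves step by Δz≈2.118 mm. The G1 loops shrink linearly with z, so the solid tapers from its base footprint up to z≈16.9. Closing with a flat bottom cap and the tapered top and triangulating gives 12 facets — a regular 7-sided pyramid, base circumscribed radius ≈ 14.2 mm, apex at z ≈ 16.9 mm.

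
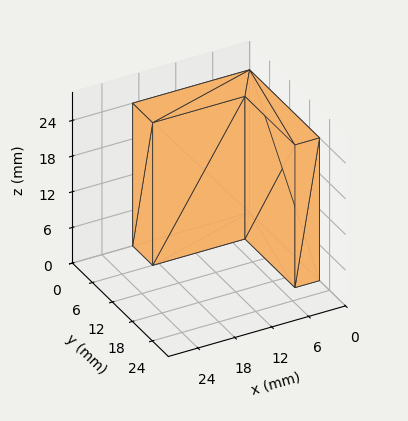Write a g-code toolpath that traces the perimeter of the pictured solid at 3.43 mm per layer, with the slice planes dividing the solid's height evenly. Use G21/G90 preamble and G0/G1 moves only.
Reading the render: the shape is an L-shaped prism: outer 19 × 21 mm, arm thicknesses ≈ 6 mm (horizontal) and 4 mm (vertical), extruded 24 mm in z (dimensions read to the nearest mm from the axis ticks). For the g-code, the solid's height is divided into equal slices at the stated Δz and each level perimeter traced with G1 moves after a G0 lift.

; perimeter-only toolpath
G21 ; units = mm
G90 ; absolute positioning
G28 ; home
; layer 1
G0 Z3.43
G0 X0.00 Y0.00
G1 X19.00 Y0.00
G1 X19.00 Y6.00
G1 X4.00 Y6.00
G1 X4.00 Y21.00
G1 X0.00 Y21.00
G1 X0.00 Y0.00
; layer 2
G0 Z6.86
G0 X0.00 Y0.00
G1 X19.00 Y0.00
G1 X19.00 Y6.00
G1 X4.00 Y6.00
G1 X4.00 Y21.00
G1 X0.00 Y21.00
G1 X0.00 Y0.00
; layer 3
G0 Z10.29
G0 X0.00 Y0.00
G1 X19.00 Y0.00
G1 X19.00 Y6.00
G1 X4.00 Y6.00
G1 X4.00 Y21.00
G1 X0.00 Y21.00
G1 X0.00 Y0.00
; layer 4
G0 Z13.71
G0 X0.00 Y0.00
G1 X19.00 Y0.00
G1 X19.00 Y6.00
G1 X4.00 Y6.00
G1 X4.00 Y21.00
G1 X0.00 Y21.00
G1 X0.00 Y0.00
; layer 5
G0 Z17.14
G0 X0.00 Y0.00
G1 X19.00 Y0.00
G1 X19.00 Y6.00
G1 X4.00 Y6.00
G1 X4.00 Y21.00
G1 X0.00 Y21.00
G1 X0.00 Y0.00
; layer 6
G0 Z20.57
G0 X0.00 Y0.00
G1 X19.00 Y0.00
G1 X19.00 Y6.00
G1 X4.00 Y6.00
G1 X4.00 Y21.00
G1 X0.00 Y21.00
G1 X0.00 Y0.00
; layer 7
G0 Z24.00
G0 X0.00 Y0.00
G1 X19.00 Y0.00
G1 X19.00 Y6.00
G1 X4.00 Y6.00
G1 X4.00 Y21.00
G1 X0.00 Y21.00
G1 X0.00 Y0.00
M2 ; end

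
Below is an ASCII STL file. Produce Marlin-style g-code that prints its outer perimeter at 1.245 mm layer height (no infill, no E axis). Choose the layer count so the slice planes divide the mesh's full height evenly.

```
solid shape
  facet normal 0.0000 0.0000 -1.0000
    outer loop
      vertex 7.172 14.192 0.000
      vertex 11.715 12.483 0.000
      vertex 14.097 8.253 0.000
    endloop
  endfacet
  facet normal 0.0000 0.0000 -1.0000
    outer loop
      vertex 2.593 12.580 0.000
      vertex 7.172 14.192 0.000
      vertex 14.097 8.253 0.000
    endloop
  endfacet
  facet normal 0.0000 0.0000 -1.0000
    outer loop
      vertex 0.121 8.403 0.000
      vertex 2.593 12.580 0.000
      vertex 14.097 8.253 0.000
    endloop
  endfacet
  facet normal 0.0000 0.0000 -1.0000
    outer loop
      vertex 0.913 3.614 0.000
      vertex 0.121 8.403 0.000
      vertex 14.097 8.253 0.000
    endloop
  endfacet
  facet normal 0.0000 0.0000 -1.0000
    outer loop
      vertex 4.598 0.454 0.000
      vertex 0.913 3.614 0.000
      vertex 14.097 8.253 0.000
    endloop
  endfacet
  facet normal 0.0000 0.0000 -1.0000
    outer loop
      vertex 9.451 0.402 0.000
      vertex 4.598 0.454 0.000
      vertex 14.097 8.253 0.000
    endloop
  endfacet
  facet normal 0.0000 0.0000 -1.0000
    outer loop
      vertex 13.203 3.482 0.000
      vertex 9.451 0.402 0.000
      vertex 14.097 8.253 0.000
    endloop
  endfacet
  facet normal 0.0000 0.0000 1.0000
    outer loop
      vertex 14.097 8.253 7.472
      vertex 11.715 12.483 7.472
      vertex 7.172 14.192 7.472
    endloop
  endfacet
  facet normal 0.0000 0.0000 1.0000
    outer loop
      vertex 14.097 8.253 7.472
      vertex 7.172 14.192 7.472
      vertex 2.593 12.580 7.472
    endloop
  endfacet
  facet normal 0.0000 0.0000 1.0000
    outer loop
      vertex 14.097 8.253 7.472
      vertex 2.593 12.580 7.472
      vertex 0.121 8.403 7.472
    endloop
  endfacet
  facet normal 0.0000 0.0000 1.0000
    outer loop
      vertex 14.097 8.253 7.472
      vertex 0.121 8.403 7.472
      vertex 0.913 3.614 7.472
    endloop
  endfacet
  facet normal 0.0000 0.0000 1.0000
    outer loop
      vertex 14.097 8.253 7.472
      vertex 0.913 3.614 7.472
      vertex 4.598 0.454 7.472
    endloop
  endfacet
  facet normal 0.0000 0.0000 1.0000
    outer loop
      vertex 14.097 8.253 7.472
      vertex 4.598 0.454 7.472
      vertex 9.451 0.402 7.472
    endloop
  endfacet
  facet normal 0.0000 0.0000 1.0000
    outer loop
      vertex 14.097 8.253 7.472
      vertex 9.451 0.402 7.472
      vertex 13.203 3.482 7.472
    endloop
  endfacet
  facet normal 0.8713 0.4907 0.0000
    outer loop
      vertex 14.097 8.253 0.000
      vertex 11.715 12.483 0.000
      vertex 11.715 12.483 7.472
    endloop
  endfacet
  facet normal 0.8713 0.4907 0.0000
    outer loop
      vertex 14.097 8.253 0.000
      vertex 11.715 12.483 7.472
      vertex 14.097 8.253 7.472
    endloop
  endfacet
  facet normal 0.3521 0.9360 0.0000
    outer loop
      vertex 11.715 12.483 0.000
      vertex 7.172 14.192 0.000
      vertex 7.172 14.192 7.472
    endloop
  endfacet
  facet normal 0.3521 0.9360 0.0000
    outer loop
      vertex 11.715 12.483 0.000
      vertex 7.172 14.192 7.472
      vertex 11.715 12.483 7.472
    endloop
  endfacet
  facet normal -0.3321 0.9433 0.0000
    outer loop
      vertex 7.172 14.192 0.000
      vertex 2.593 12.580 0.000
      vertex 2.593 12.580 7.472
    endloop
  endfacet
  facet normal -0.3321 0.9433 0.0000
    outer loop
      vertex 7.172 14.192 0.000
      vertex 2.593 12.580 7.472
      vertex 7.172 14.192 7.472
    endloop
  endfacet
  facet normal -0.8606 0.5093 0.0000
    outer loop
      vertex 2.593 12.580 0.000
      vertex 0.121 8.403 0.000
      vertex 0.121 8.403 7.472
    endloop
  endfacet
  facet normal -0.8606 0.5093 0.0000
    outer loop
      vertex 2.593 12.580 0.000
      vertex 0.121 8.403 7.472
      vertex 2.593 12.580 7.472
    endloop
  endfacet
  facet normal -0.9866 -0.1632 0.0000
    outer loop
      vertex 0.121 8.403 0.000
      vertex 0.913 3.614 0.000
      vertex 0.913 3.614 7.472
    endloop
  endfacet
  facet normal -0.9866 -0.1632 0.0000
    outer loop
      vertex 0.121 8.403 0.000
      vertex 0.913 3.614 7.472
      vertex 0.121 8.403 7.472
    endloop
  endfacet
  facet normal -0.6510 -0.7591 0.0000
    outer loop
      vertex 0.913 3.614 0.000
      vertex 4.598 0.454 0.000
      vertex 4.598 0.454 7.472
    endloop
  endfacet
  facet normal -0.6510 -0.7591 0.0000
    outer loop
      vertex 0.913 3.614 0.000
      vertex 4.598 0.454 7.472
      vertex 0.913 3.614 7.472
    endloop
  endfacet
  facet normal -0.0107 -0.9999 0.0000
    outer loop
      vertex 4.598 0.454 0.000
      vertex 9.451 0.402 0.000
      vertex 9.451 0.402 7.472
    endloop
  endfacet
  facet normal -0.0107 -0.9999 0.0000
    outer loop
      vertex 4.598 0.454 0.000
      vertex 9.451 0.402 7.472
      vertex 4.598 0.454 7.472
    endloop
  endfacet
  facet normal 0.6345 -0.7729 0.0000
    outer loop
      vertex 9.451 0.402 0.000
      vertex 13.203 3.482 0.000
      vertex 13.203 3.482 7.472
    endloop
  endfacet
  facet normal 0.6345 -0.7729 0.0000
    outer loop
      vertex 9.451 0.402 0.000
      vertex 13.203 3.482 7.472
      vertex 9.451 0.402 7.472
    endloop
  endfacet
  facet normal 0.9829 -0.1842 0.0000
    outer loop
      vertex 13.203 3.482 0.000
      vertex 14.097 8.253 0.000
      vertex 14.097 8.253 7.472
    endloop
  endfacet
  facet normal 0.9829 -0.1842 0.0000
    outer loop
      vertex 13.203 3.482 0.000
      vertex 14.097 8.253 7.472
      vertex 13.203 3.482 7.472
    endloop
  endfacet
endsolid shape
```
; perimeter-only toolpath
G21 ; units = mm
G90 ; absolute positioning
G28 ; home
; layer 1
G0 Z1.245
G0 X14.097 Y8.253
G1 X11.715 Y12.483
G1 X7.172 Y14.192
G1 X2.593 Y12.580
G1 X0.121 Y8.403
G1 X0.913 Y3.614
G1 X4.598 Y0.454
G1 X9.451 Y0.402
G1 X13.203 Y3.482
G1 X14.097 Y8.253
; layer 2
G0 Z2.491
G0 X14.097 Y8.253
G1 X11.715 Y12.483
G1 X7.172 Y14.192
G1 X2.593 Y12.580
G1 X0.121 Y8.403
G1 X0.913 Y3.614
G1 X4.598 Y0.454
G1 X9.451 Y0.402
G1 X13.203 Y3.482
G1 X14.097 Y8.253
; layer 3
G0 Z3.736
G0 X14.097 Y8.253
G1 X11.715 Y12.483
G1 X7.172 Y14.192
G1 X2.593 Y12.580
G1 X0.121 Y8.403
G1 X0.913 Y3.614
G1 X4.598 Y0.454
G1 X9.451 Y0.402
G1 X13.203 Y3.482
G1 X14.097 Y8.253
; layer 4
G0 Z4.981
G0 X14.097 Y8.253
G1 X11.715 Y12.483
G1 X7.172 Y14.192
G1 X2.593 Y12.580
G1 X0.121 Y8.403
G1 X0.913 Y3.614
G1 X4.598 Y0.454
G1 X9.451 Y0.402
G1 X13.203 Y3.482
G1 X14.097 Y8.253
; layer 5
G0 Z6.227
G0 X14.097 Y8.253
G1 X11.715 Y12.483
G1 X7.172 Y14.192
G1 X2.593 Y12.580
G1 X0.121 Y8.403
G1 X0.913 Y3.614
G1 X4.598 Y0.454
G1 X9.451 Y0.402
G1 X13.203 Y3.482
G1 X14.097 Y8.253
; layer 6
G0 Z7.472
G0 X14.097 Y8.253
G1 X11.715 Y12.483
G1 X7.172 Y14.192
G1 X2.593 Y12.580
G1 X0.121 Y8.403
G1 X0.913 Y3.614
G1 X4.598 Y0.454
G1 X9.451 Y0.402
G1 X13.203 Y3.482
G1 X14.097 Y8.253
M2 ; end

The solid is a regular 9-sided prism (a cylinder approximated with 9 flat sides), circumscribed radius ≈ 7.1 mm, height ≈ 7.47 mm. Slicing at Δz = 1.245 mm — 6 equal slices spanning the solid's height, so layer i sits at z = i·h/6 — gives 6 non-empty perimeters. Each is a 9-segment closed polygon; G0 lifts to the layer z and rapids to the start vertex, then G1 traces the edges.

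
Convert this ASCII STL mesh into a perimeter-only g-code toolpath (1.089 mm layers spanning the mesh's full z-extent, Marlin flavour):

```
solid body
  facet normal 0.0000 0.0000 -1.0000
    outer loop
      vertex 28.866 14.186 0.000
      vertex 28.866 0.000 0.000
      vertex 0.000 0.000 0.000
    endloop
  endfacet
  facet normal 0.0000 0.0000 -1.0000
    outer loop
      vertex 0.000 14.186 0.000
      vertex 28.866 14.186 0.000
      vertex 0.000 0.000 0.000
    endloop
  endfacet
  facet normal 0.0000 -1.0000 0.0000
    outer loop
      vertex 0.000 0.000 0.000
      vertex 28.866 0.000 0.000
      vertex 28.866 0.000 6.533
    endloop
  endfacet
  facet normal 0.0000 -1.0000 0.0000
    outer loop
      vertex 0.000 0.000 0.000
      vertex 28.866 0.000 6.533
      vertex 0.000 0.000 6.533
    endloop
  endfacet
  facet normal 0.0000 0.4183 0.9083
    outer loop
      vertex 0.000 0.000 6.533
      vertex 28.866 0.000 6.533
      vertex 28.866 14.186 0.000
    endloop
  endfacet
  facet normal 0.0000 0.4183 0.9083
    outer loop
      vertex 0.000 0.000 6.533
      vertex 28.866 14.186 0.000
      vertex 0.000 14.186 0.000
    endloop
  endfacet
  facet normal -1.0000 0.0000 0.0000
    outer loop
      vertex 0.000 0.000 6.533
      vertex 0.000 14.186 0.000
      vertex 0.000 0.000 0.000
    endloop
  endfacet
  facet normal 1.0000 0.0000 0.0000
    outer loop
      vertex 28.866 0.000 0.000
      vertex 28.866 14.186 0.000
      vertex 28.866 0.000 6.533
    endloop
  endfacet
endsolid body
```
; perimeter-only toolpath
G21 ; units = mm
G90 ; absolute positioning
G28 ; home
; layer 1
G0 Z1.089
G0 X0.000 Y0.000
G1 X28.866 Y0.000
G1 X28.866 Y11.822
G1 X0.000 Y11.822
G1 X0.000 Y0.000
; layer 2
G0 Z2.178
G0 X0.000 Y0.000
G1 X28.866 Y0.000
G1 X28.866 Y9.457
G1 X0.000 Y9.457
G1 X0.000 Y0.000
; layer 3
G0 Z3.266
G0 X0.000 Y0.000
G1 X28.866 Y0.000
G1 X28.866 Y7.093
G1 X0.000 Y7.093
G1 X0.000 Y0.000
; layer 4
G0 Z4.355
G0 X0.000 Y0.000
G1 X28.866 Y0.000
G1 X28.866 Y4.729
G1 X0.000 Y4.729
G1 X0.000 Y0.000
; layer 5
G0 Z5.444
G0 X0.000 Y0.000
G1 X28.866 Y0.000
G1 X28.866 Y2.364
G1 X0.000 Y2.364
G1 X0.000 Y0.000
M2 ; end

The solid is a wedge (ramp): 28.9 × 14.2 mm base, rising to 6.53 mm along the y=0 edge and sloping linearly to z=0 at y=14.2. Slicing at Δz = 1.089 mm — 6 equal slices spanning the solid's height, so layer i sits at z = i·h/6 — gives 5 non-empty perimeters. Each is a 4-segment closed polygon; G0 lifts to the layer z and rapids to the start vertex, then G1 traces the edges. The cross-section shrinks linearly with z (the slice at the apex is degenerate and omitted).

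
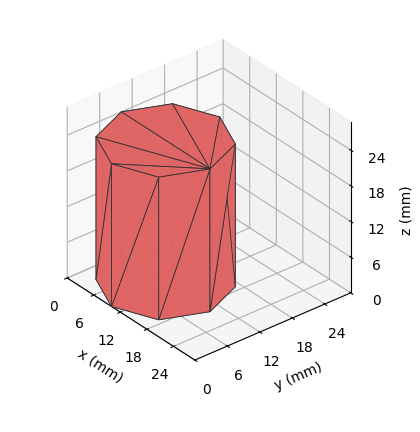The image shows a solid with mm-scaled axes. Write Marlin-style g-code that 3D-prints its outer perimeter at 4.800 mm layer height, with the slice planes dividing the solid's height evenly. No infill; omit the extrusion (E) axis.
Reading the render: the shape is a regular 8-sided prism (a cylinder approximated with 8 flat sides), circumscribed radius ≈ 10 mm, height ≈ 24 mm (dimensions read to the nearest mm from the axis ticks). For the g-code, the solid's height is divided into equal slices at the stated Δz and each level perimeter traced with G1 moves after a G0 lift.

; perimeter-only toolpath
G21 ; units = mm
G90 ; absolute positioning
G28 ; home
; layer 1
G0 Z4.800
G0 X20.000 Y10.000
G1 X17.071 Y17.071
G1 X10.000 Y20.000
G1 X2.929 Y17.071
G1 X0.000 Y10.000
G1 X2.929 Y2.929
G1 X10.000 Y0.000
G1 X17.071 Y2.929
G1 X20.000 Y10.000
; layer 2
G0 Z9.600
G0 X20.000 Y10.000
G1 X17.071 Y17.071
G1 X10.000 Y20.000
G1 X2.929 Y17.071
G1 X0.000 Y10.000
G1 X2.929 Y2.929
G1 X10.000 Y0.000
G1 X17.071 Y2.929
G1 X20.000 Y10.000
; layer 3
G0 Z14.400
G0 X20.000 Y10.000
G1 X17.071 Y17.071
G1 X10.000 Y20.000
G1 X2.929 Y17.071
G1 X0.000 Y10.000
G1 X2.929 Y2.929
G1 X10.000 Y0.000
G1 X17.071 Y2.929
G1 X20.000 Y10.000
; layer 4
G0 Z19.200
G0 X20.000 Y10.000
G1 X17.071 Y17.071
G1 X10.000 Y20.000
G1 X2.929 Y17.071
G1 X0.000 Y10.000
G1 X2.929 Y2.929
G1 X10.000 Y0.000
G1 X17.071 Y2.929
G1 X20.000 Y10.000
; layer 5
G0 Z24.000
G0 X20.000 Y10.000
G1 X17.071 Y17.071
G1 X10.000 Y20.000
G1 X2.929 Y17.071
G1 X0.000 Y10.000
G1 X2.929 Y2.929
G1 X10.000 Y0.000
G1 X17.071 Y2.929
G1 X20.000 Y10.000
M2 ; end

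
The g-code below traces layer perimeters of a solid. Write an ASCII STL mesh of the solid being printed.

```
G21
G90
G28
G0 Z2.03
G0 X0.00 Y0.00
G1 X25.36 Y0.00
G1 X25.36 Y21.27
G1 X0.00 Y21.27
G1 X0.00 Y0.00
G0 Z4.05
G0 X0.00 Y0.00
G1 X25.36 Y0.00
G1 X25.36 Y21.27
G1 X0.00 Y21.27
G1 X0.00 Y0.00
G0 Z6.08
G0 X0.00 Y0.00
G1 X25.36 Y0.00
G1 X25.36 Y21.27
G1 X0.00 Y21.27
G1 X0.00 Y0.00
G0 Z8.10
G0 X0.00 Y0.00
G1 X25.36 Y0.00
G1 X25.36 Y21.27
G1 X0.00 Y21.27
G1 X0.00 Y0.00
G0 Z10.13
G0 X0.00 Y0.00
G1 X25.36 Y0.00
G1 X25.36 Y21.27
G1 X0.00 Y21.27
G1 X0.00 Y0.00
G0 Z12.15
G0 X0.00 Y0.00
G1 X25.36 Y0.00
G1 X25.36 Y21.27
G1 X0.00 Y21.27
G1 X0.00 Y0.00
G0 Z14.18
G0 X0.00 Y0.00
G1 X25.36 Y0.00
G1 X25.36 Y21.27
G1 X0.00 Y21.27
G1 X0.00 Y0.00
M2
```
solid part
  facet normal 0.0000 0.0000 -1.0000
    outer loop
      vertex 25.36 21.27 0.00
      vertex 25.36 0.00 0.00
      vertex 0.00 0.00 0.00
    endloop
  endfacet
  facet normal 0.0000 0.0000 -1.0000
    outer loop
      vertex 0.00 21.27 0.00
      vertex 25.36 21.27 0.00
      vertex 0.00 0.00 0.00
    endloop
  endfacet
  facet normal 0.0000 0.0000 1.0000
    outer loop
      vertex 0.00 0.00 14.18
      vertex 25.36 0.00 14.18
      vertex 25.36 21.27 14.18
    endloop
  endfacet
  facet normal 0.0000 0.0000 1.0000
    outer loop
      vertex 0.00 0.00 14.18
      vertex 25.36 21.27 14.18
      vertex 0.00 21.27 14.18
    endloop
  endfacet
  facet normal 0.0000 -1.0000 0.0000
    outer loop
      vertex 0.00 0.00 0.00
      vertex 25.36 0.00 0.00
      vertex 25.36 0.00 14.18
    endloop
  endfacet
  facet normal 0.0000 -1.0000 0.0000
    outer loop
      vertex 0.00 0.00 0.00
      vertex 25.36 0.00 14.18
      vertex 0.00 0.00 14.18
    endloop
  endfacet
  facet normal 0.0000 1.0000 0.0000
    outer loop
      vertex 25.36 21.27 14.18
      vertex 25.36 21.27 0.00
      vertex 0.00 21.27 0.00
    endloop
  endfacet
  facet normal 0.0000 1.0000 0.0000
    outer loop
      vertex 0.00 21.27 14.18
      vertex 25.36 21.27 14.18
      vertex 0.00 21.27 0.00
    endloop
  endfacet
  facet normal -1.0000 0.0000 0.0000
    outer loop
      vertex 0.00 21.27 14.18
      vertex 0.00 21.27 0.00
      vertex 0.00 0.00 0.00
    endloop
  endfacet
  facet normal -1.0000 0.0000 0.0000
    outer loop
      vertex 0.00 0.00 14.18
      vertex 0.00 21.27 14.18
      vertex 0.00 0.00 0.00
    endloop
  endfacet
  facet normal 1.0000 0.0000 0.0000
    outer loop
      vertex 25.36 0.00 0.00
      vertex 25.36 21.27 0.00
      vertex 25.36 21.27 14.18
    endloop
  endfacet
  facet normal 1.0000 0.0000 0.0000
    outer loop
      vertex 25.36 0.00 0.00
      vertex 25.36 21.27 14.18
      vertex 25.36 0.00 14.18
    endloop
  endfacet
endsolid part

The G0 Z moves step by Δz≈2.03 mm. Every layer's G1 loop is the same polygon, so the solid is a straight extrusion of it from z=0 to z≈14.2. Closing with flat bottom and top caps and triangulating gives 12 facets — a rectangular box, roughly 25.4 × 21.3 mm footprint and 14.2 mm tall.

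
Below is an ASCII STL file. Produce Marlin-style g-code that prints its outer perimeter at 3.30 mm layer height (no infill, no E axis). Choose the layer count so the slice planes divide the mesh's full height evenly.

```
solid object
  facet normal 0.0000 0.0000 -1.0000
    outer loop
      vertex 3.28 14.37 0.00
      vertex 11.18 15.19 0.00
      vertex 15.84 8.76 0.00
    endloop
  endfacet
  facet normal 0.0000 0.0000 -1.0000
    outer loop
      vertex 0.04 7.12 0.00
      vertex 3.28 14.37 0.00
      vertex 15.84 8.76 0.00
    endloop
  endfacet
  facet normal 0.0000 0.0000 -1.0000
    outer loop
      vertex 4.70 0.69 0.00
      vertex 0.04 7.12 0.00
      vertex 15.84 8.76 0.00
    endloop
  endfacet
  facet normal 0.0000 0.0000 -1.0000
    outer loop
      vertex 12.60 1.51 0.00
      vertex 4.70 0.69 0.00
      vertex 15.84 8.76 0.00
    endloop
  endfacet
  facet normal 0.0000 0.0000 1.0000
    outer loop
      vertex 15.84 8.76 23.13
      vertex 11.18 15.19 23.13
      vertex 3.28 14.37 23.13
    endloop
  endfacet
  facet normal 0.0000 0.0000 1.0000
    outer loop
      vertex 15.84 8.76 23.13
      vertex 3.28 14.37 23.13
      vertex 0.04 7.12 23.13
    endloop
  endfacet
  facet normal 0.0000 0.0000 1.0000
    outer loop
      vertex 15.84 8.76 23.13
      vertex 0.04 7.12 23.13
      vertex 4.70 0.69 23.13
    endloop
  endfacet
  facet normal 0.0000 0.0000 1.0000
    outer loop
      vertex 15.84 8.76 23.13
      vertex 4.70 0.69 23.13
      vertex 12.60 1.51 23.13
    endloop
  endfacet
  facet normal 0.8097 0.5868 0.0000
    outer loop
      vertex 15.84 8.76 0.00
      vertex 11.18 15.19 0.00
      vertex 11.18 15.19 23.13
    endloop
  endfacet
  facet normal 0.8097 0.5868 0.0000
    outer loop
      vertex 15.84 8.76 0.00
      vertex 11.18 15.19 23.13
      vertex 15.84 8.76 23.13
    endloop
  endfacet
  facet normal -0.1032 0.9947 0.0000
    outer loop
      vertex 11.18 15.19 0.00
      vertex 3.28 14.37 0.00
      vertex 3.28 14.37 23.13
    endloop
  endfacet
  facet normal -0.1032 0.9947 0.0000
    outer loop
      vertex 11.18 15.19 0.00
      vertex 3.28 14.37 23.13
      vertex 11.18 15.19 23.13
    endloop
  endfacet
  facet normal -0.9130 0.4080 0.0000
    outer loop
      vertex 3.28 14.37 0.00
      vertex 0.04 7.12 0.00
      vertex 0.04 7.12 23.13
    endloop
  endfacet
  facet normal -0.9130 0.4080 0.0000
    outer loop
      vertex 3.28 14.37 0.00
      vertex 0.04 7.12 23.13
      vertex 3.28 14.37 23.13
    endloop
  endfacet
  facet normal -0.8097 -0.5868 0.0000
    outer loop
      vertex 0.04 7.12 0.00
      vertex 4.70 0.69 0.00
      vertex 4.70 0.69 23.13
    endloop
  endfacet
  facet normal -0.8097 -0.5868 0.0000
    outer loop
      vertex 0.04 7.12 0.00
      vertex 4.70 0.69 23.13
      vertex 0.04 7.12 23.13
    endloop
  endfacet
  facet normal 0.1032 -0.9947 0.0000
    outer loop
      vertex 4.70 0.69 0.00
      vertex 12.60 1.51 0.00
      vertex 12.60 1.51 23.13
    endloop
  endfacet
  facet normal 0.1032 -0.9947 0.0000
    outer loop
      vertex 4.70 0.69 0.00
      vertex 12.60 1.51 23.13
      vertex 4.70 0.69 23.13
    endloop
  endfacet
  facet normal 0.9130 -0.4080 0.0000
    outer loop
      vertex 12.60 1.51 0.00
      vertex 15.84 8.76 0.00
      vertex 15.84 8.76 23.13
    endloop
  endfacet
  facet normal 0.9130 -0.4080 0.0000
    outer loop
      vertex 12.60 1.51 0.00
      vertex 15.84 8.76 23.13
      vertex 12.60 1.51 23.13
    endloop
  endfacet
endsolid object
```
; perimeter-only toolpath
G21 ; units = mm
G90 ; absolute positioning
G28 ; home
; layer 1
G0 Z3.30
G0 X15.84 Y8.76
G1 X11.18 Y15.19
G1 X3.28 Y14.37
G1 X0.04 Y7.12
G1 X4.70 Y0.69
G1 X12.60 Y1.51
G1 X15.84 Y8.76
; layer 2
G0 Z6.61
G0 X15.84 Y8.76
G1 X11.18 Y15.19
G1 X3.28 Y14.37
G1 X0.04 Y7.12
G1 X4.70 Y0.69
G1 X12.60 Y1.51
G1 X15.84 Y8.76
; layer 3
G0 Z9.91
G0 X15.84 Y8.76
G1 X11.18 Y15.19
G1 X3.28 Y14.37
G1 X0.04 Y7.12
G1 X4.70 Y0.69
G1 X12.60 Y1.51
G1 X15.84 Y8.76
; layer 4
G0 Z13.22
G0 X15.84 Y8.76
G1 X11.18 Y15.19
G1 X3.28 Y14.37
G1 X0.04 Y7.12
G1 X4.70 Y0.69
G1 X12.60 Y1.51
G1 X15.84 Y8.76
; layer 5
G0 Z16.52
G0 X15.84 Y8.76
G1 X11.18 Y15.19
G1 X3.28 Y14.37
G1 X0.04 Y7.12
G1 X4.70 Y0.69
G1 X12.60 Y1.51
G1 X15.84 Y8.76
; layer 6
G0 Z19.83
G0 X15.84 Y8.76
G1 X11.18 Y15.19
G1 X3.28 Y14.37
G1 X0.04 Y7.12
G1 X4.70 Y0.69
G1 X12.60 Y1.51
G1 X15.84 Y8.76
; layer 7
G0 Z23.13
G0 X15.84 Y8.76
G1 X11.18 Y15.19
G1 X3.28 Y14.37
G1 X0.04 Y7.12
G1 X4.70 Y0.69
G1 X12.60 Y1.51
G1 X15.84 Y8.76
M2 ; end

The solid is a regular 6-sided prism (a cylinder approximated with 6 flat sides), circumscribed radius ≈ 7.94 mm, height ≈ 23.1 mm. Slicing at Δz = 3.30 mm — 7 equal slices spanning the solid's height, so layer i sits at z = i·h/7 — gives 7 non-empty perimeters. Each is a 6-segment closed polygon; G0 lifts to the layer z and rapids to the start vertex, then G1 traces the edges.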